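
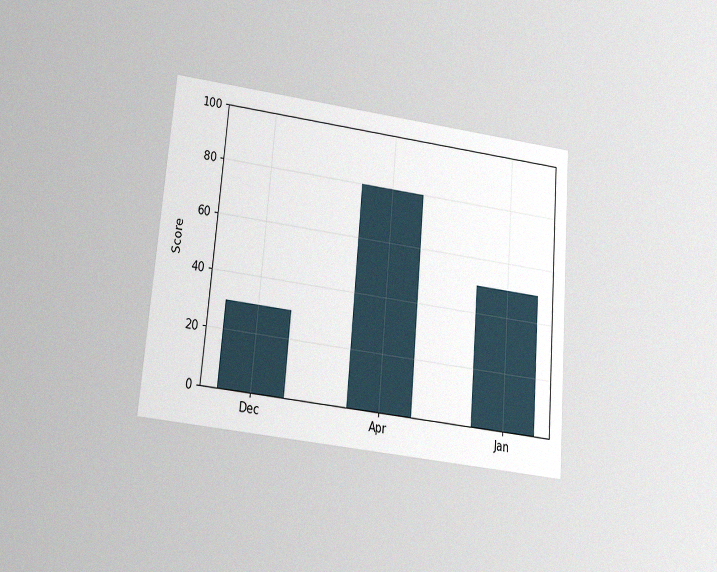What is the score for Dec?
30

The chart is tilted about 5° clockwise and viewed slightly from below, with some photo noise. Reading along the chart's y-axis, the Dec bar reaches 30.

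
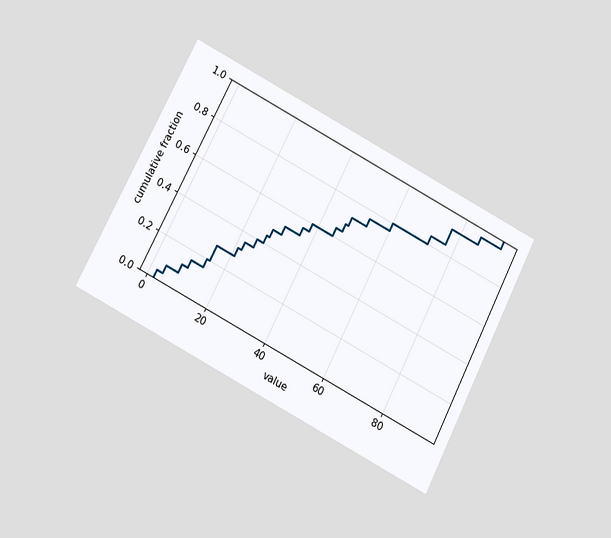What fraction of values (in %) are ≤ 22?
The chart is tilted about 27° clockwise and viewed slightly from below. At x=22 the ECDF step is at 36%.

36%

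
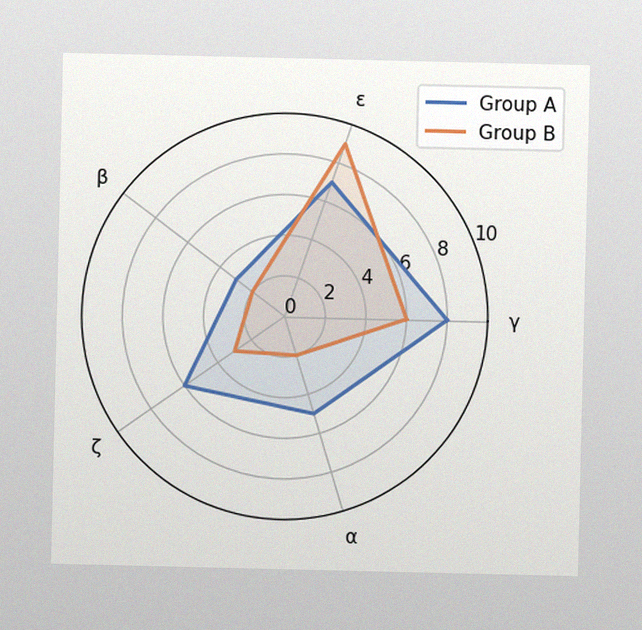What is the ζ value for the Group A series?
6

The image has some photo noise and uneven lighting. On the ζ axis, Group A reaches 6.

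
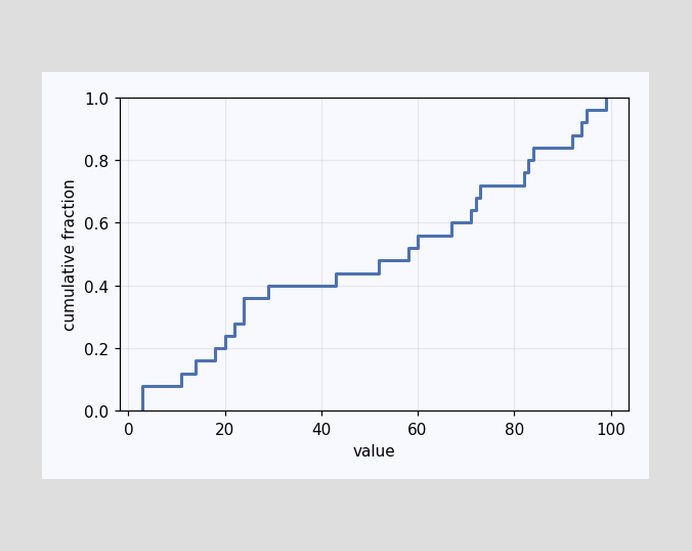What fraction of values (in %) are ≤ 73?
At x=73 the ECDF step is at 72%.

72%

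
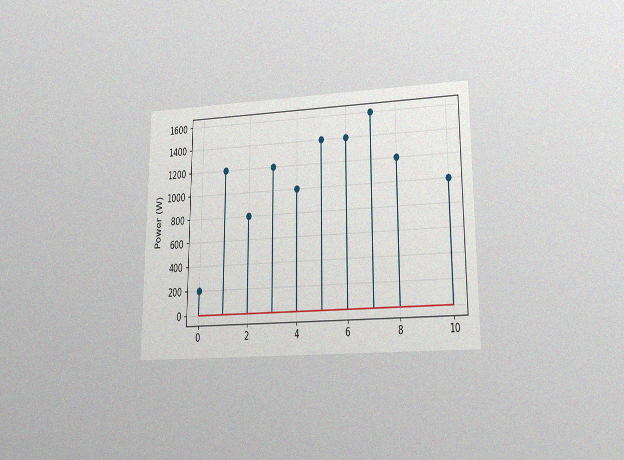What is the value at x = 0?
200W

The chart is viewed at a slight angle, with some photo noise. The stem at x=0 reaches 200W.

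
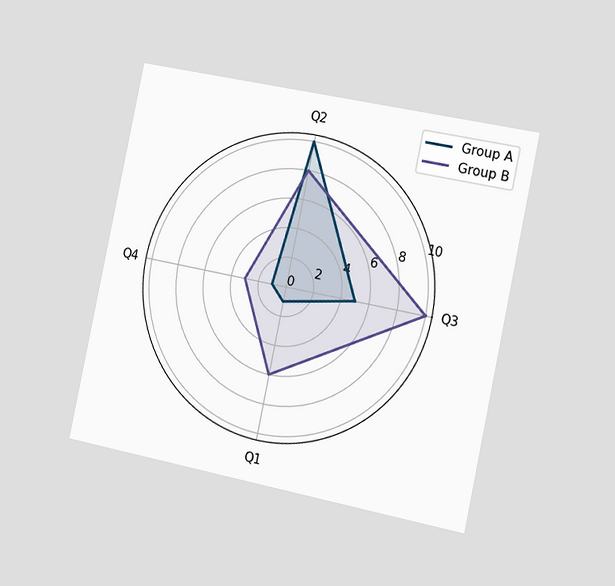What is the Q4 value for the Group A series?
1

The chart is tilted about 12° clockwise and viewed slightly from the right. On the Q4 axis, Group A reaches 1.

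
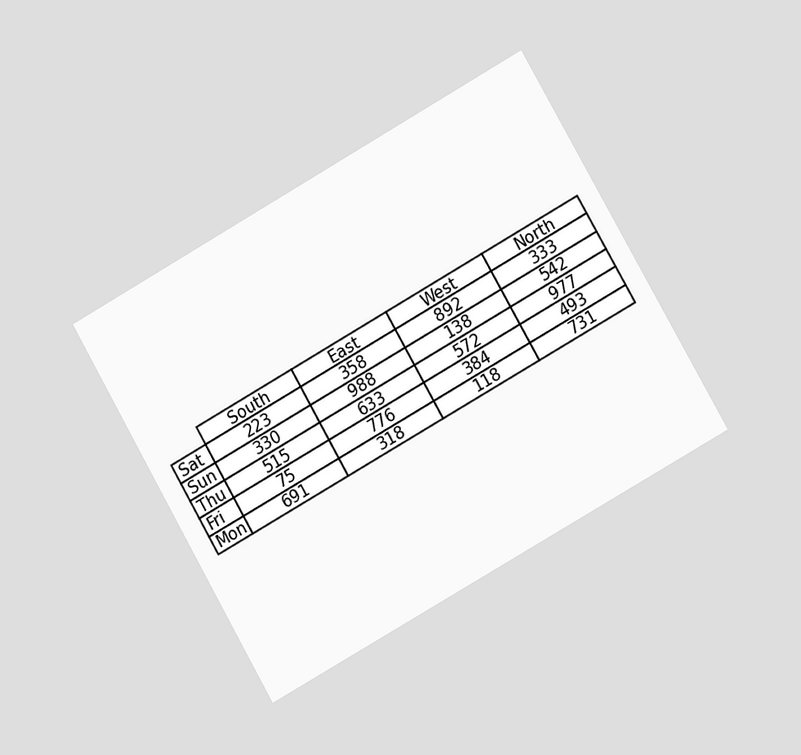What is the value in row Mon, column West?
The chart is tilted about 30° counter-clockwise and viewed at a slight angle. The (Mon, West) cell reads 118.

118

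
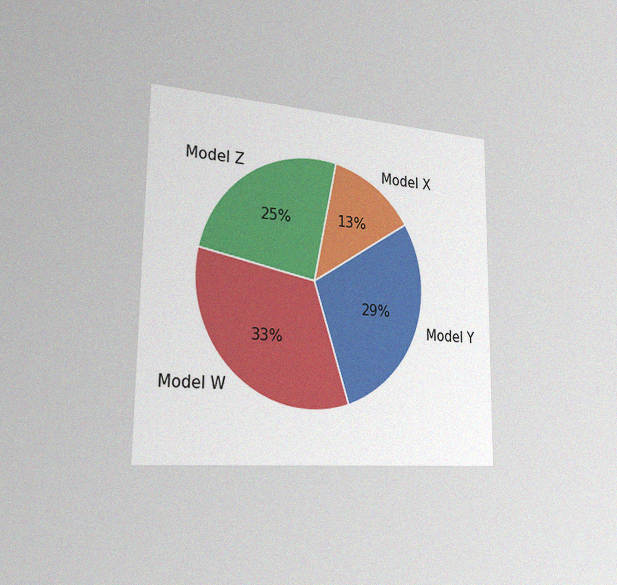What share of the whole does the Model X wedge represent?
The chart is viewed slightly from the left, with some photo noise. The Model X slice takes up 13% of the pie.

13%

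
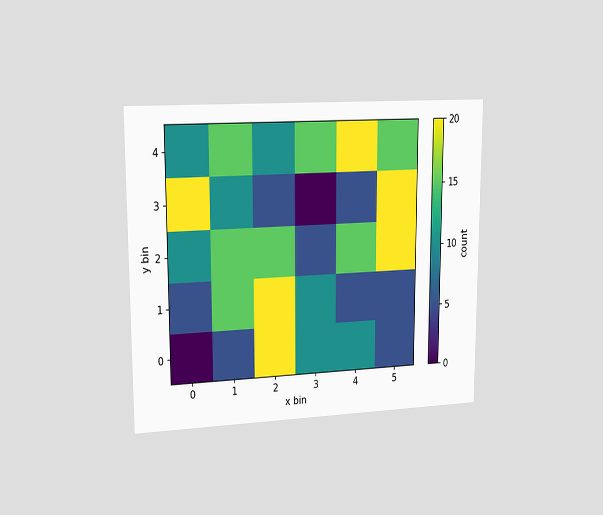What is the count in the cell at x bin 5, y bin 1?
5

The chart is viewed slightly from the left. Matching the cell (5, 1) against the colorbar gives 5.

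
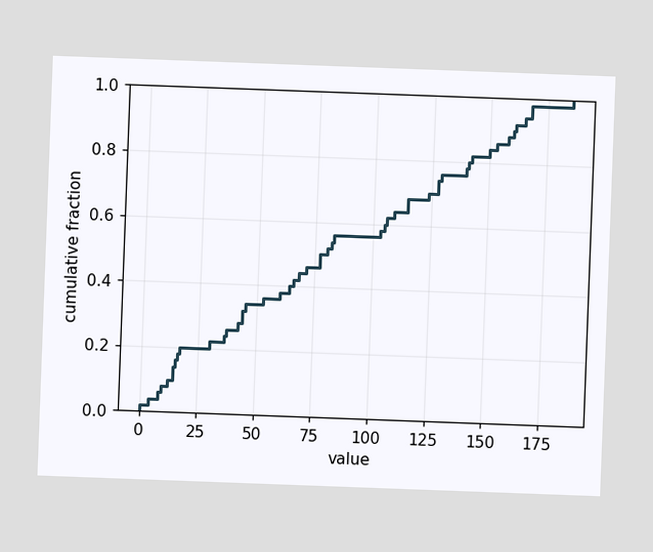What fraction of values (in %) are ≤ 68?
The chart is tilted about 2° clockwise. At x=68 the ECDF step is at 44%.

44%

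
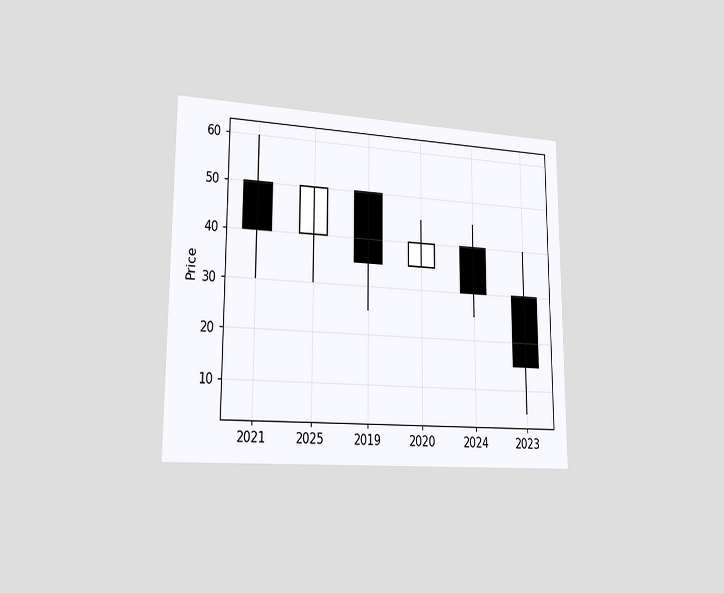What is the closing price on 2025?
The chart is viewed slightly from the left. The 2025 candle closes at 50.

50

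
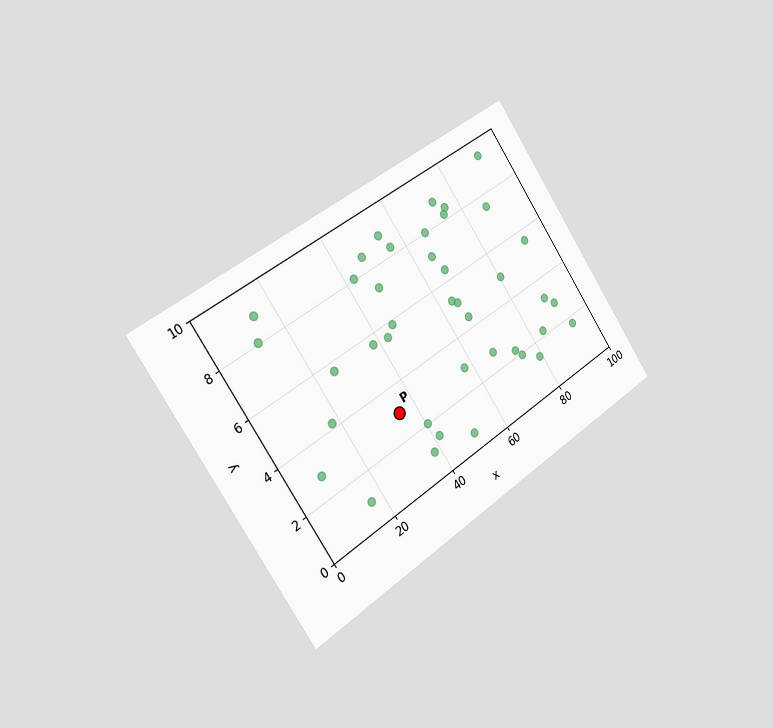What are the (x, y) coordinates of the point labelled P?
(35, 3)

The chart is tilted about 34° counter-clockwise and viewed slightly from the left. Following the gridlines from P to each axis, P sits at (35, 3).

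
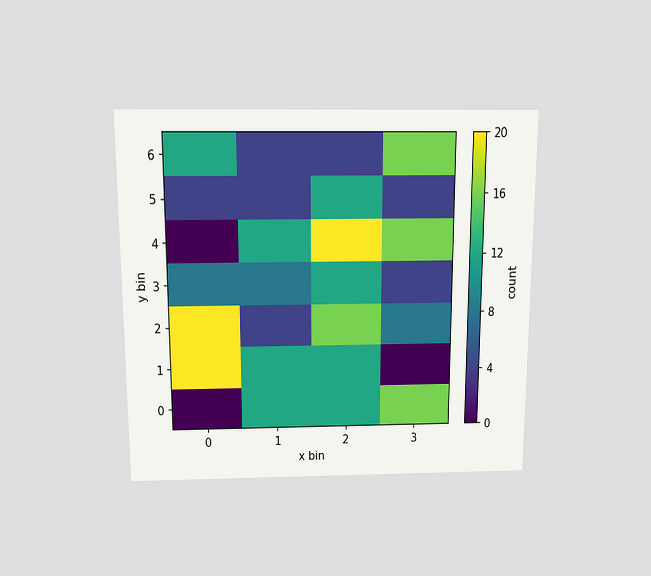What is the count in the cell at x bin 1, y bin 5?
4

The chart is viewed slightly from above. Matching the cell (1, 5) against the colorbar gives 4.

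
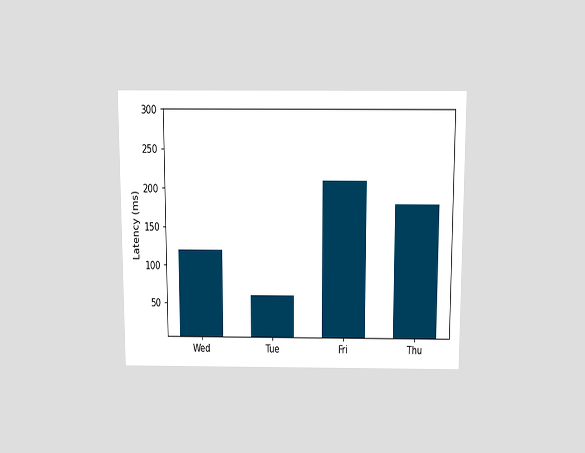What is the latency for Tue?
The chart is viewed slightly from above. Reading along the chart's y-axis, the Tue bar reaches 60ms.

60ms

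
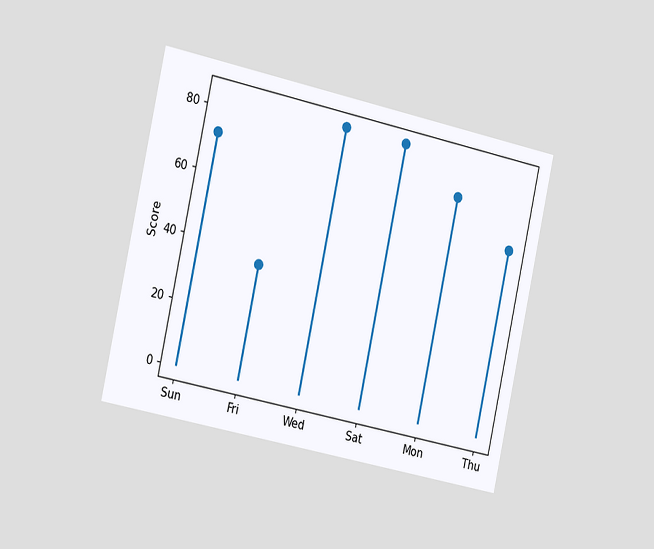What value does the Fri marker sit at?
36

The chart is tilted about 12° clockwise and viewed slightly from the left. The Fri marker sits at 36.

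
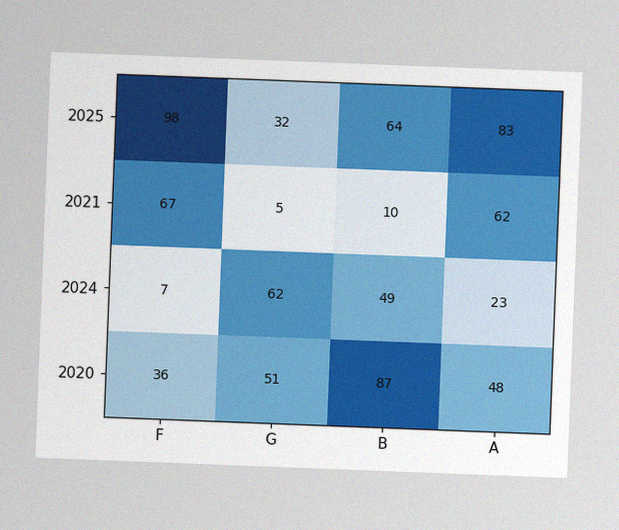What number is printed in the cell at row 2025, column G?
32

The chart is tilted about 2° clockwise, with some photo noise. The (2025, G) cell reads 32.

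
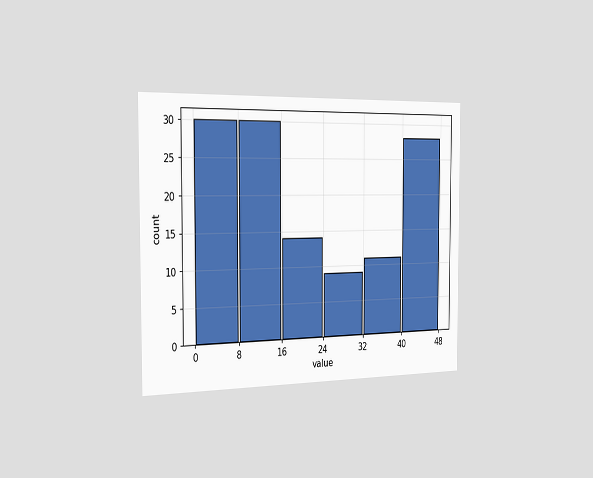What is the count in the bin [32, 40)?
The chart is viewed slightly from the left. The [32, 40) bin has height 11.

11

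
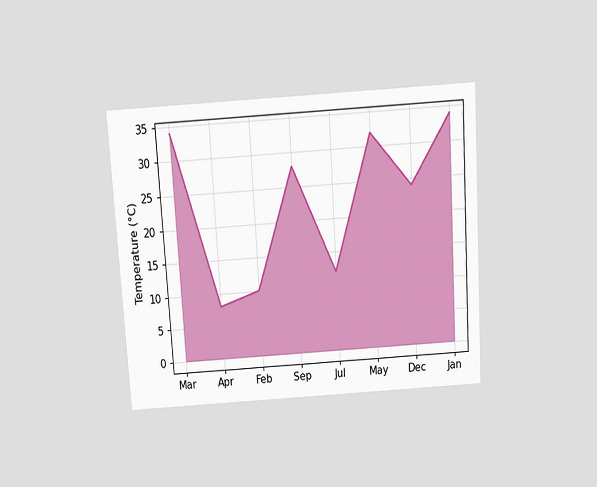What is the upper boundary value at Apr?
8°C

The chart is tilted about 4° counter-clockwise and viewed slightly from above. At Apr the upper boundary is at 8°C.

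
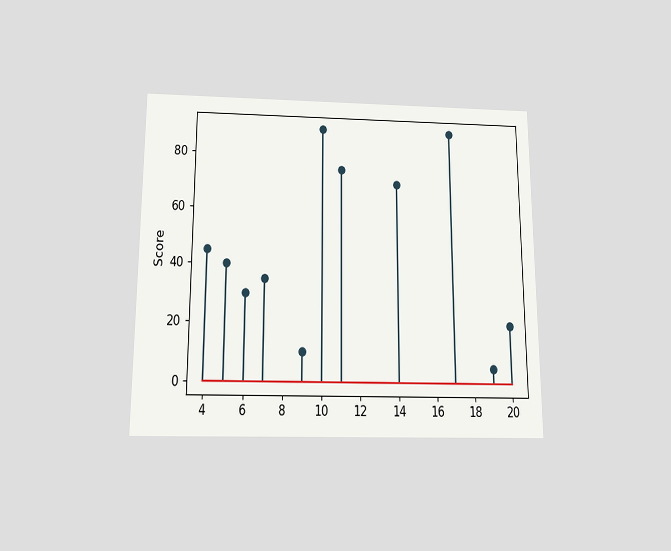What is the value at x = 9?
The chart is viewed slightly from below. The stem at x=9 reaches 10.

10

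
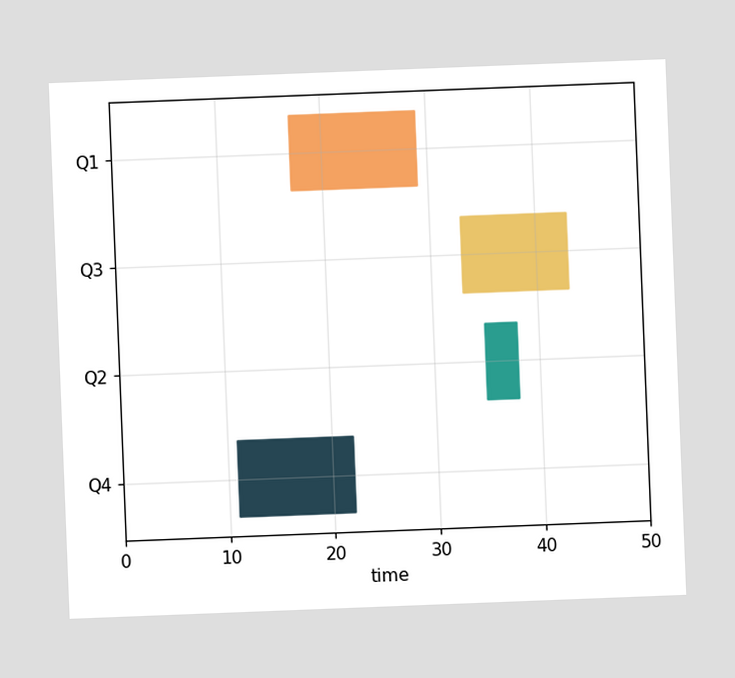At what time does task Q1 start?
17

The chart is tilted about 2° counter-clockwise. The Q1 bar begins at t=17.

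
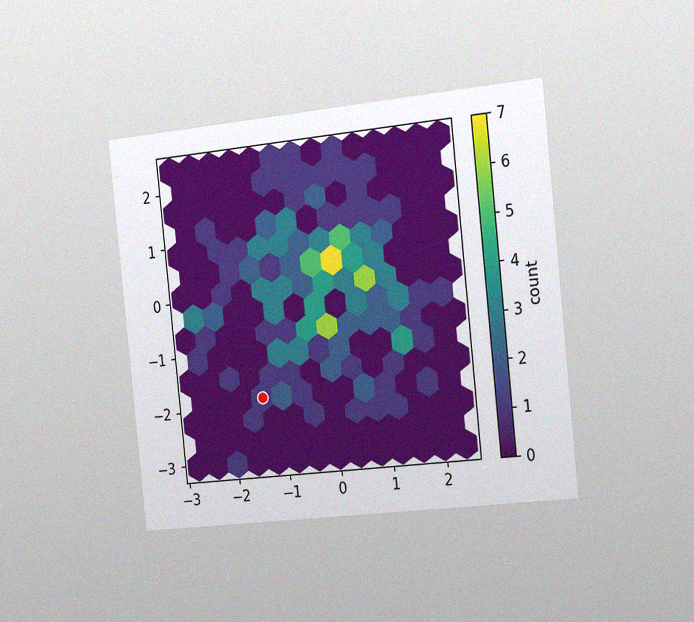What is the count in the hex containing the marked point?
1

The chart is tilted about 6° counter-clockwise and viewed slightly from the right, with some photo noise. The marked hex reads 1 on the colorbar.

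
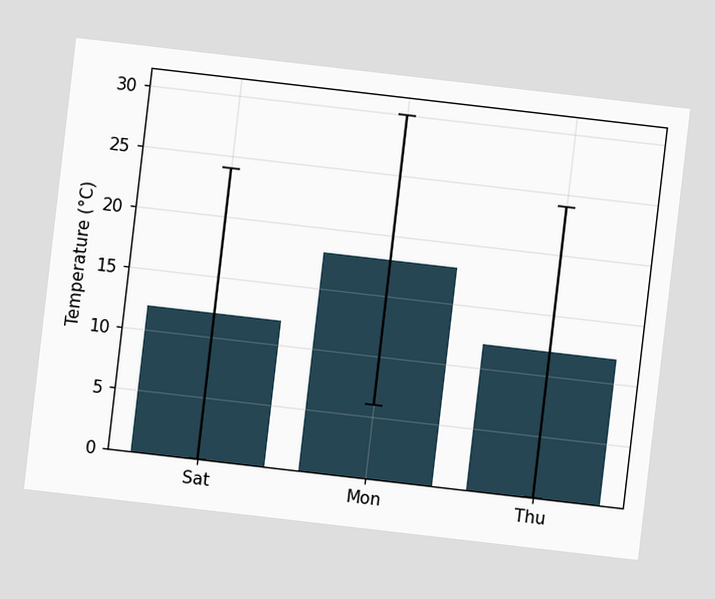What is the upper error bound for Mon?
30°C

The chart is tilted about 7° clockwise. The Mon bar's upper whisker reaches 30°C.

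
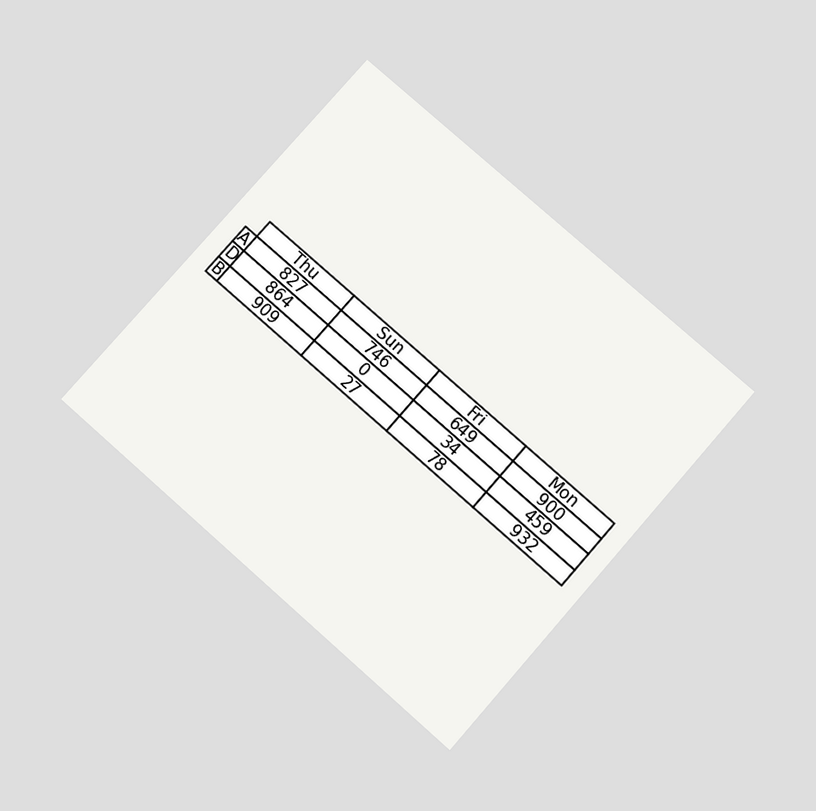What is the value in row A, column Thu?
827

The chart is tilted about 41° clockwise and viewed slightly from below. The (A, Thu) cell reads 827.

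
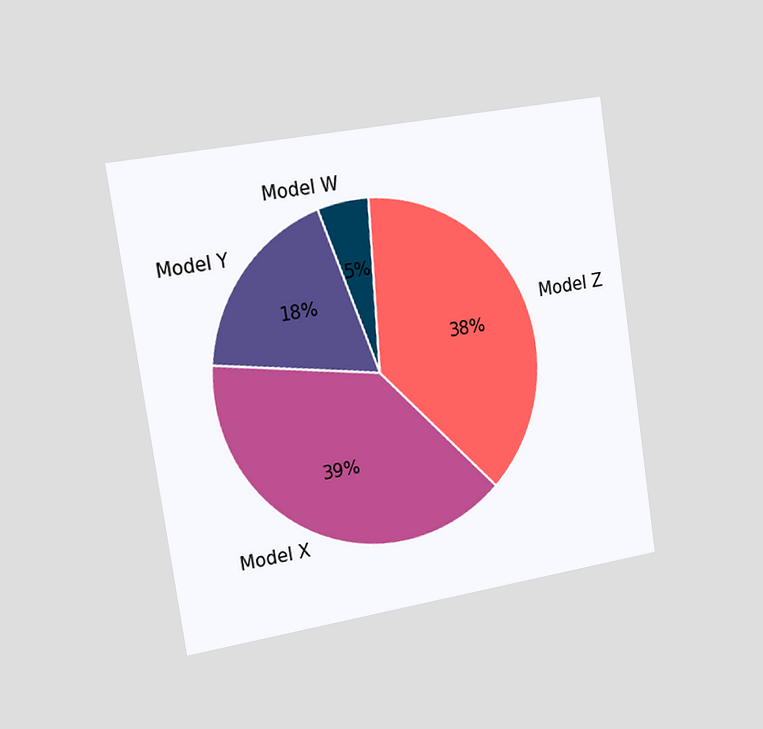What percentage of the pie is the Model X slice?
The chart is tilted about 9° counter-clockwise and viewed slightly from the left. The Model X slice takes up 39% of the pie.

39%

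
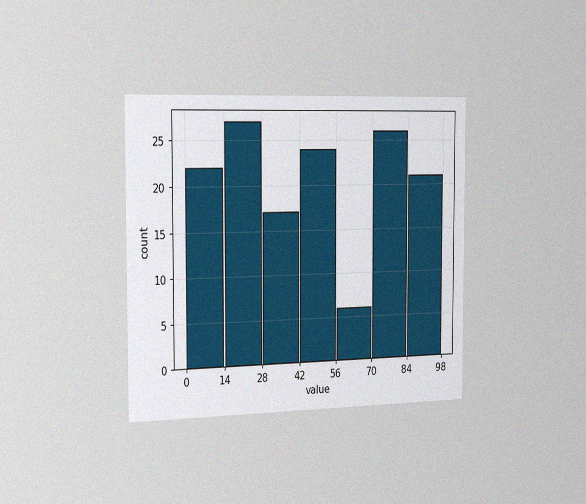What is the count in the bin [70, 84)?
The chart is viewed slightly from the left, with some photo noise. The [70, 84) bin has height 26.

26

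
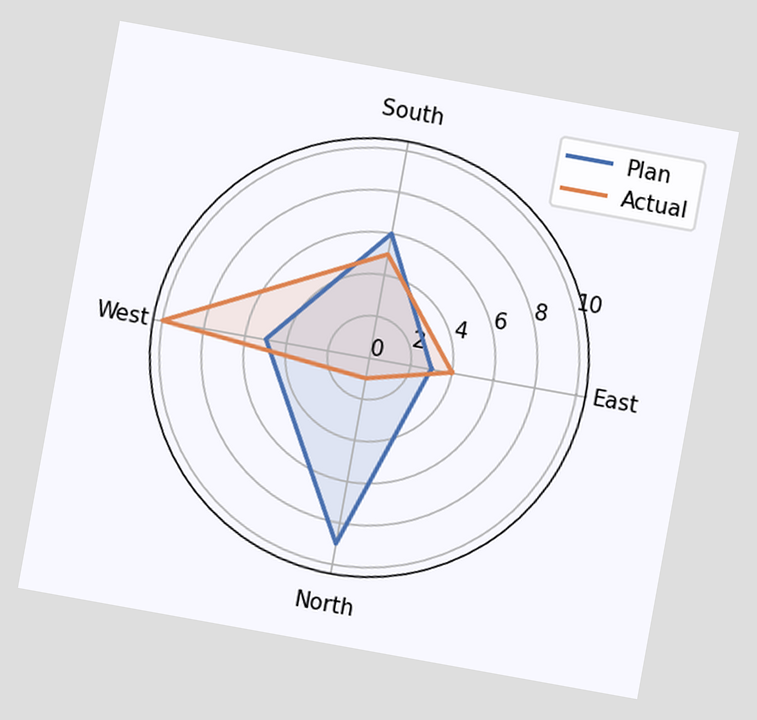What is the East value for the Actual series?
4

The chart is tilted about 10° clockwise. On the East axis, Actual reaches 4.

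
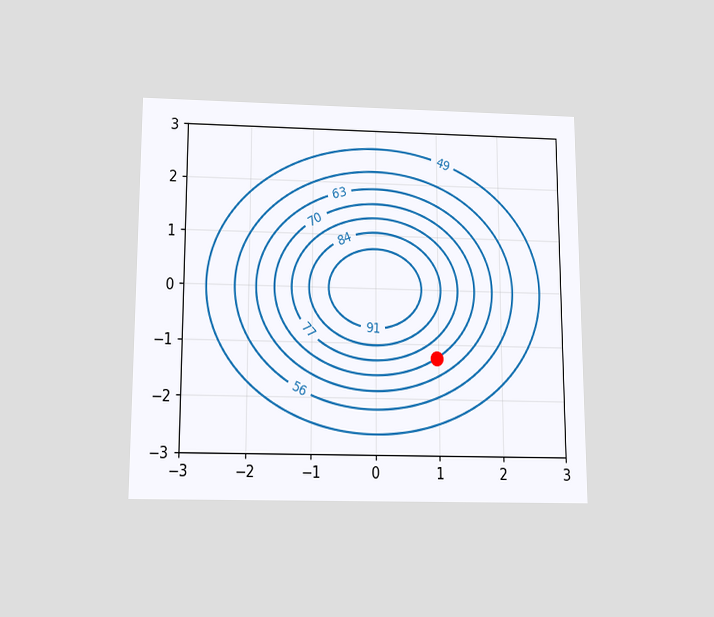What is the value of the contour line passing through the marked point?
70

The chart is viewed slightly from below. The marked point sits on the contour labelled 70.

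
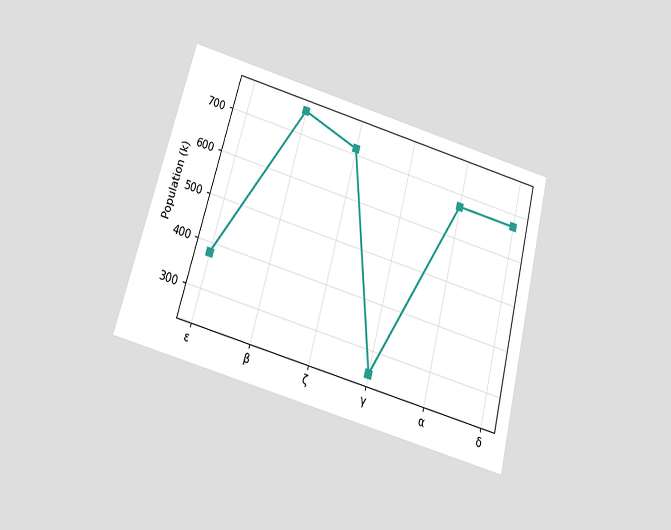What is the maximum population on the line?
The chart is tilted about 15° clockwise and viewed slightly from below. The highest point is at β, and reading across to the y-axis gives 756k.

756k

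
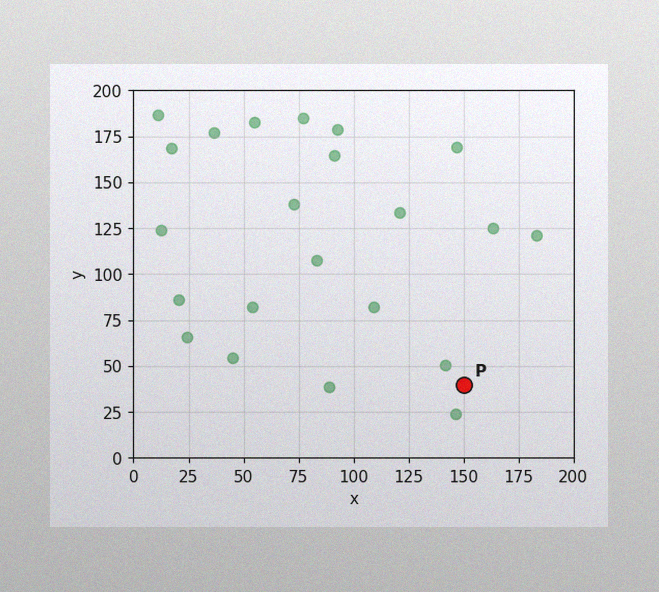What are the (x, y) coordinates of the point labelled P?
(150, 40)

The image has some photo noise and uneven lighting. Following the gridlines from P to each axis, P sits at (150, 40).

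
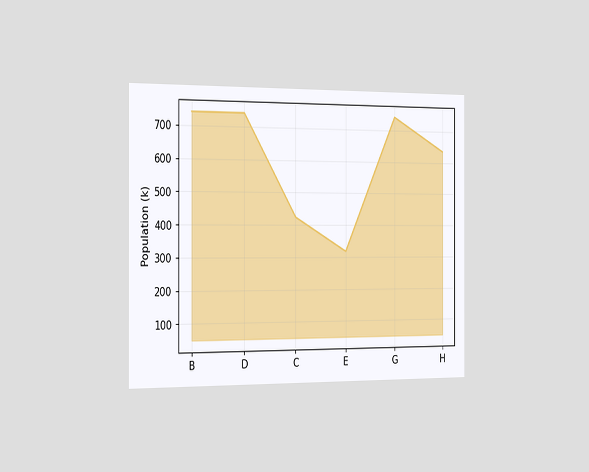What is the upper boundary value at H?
636k

The chart is viewed slightly from the left. At H the upper boundary is at 636k.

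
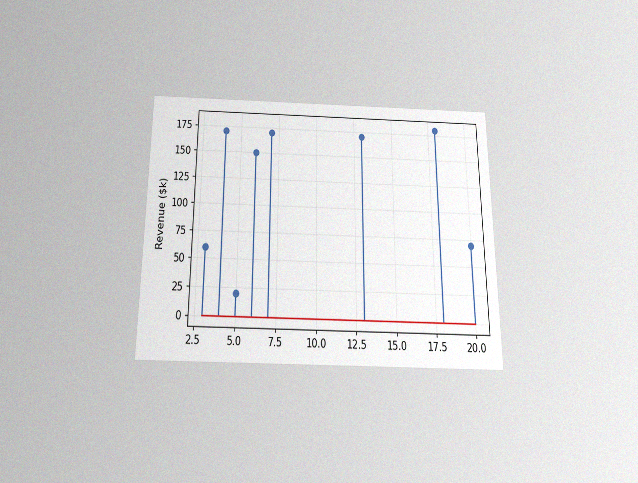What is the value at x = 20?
The chart is viewed slightly from below, with some photo noise. The stem at x=20 reaches $70k.

$70k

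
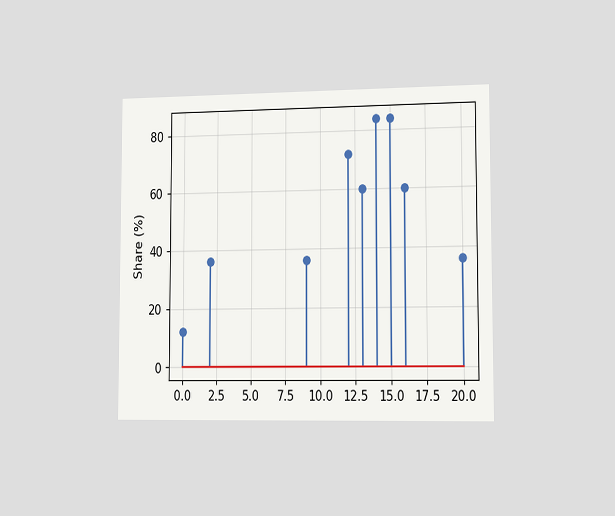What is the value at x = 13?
The chart is viewed slightly from the right. The stem at x=13 reaches 60%.

60%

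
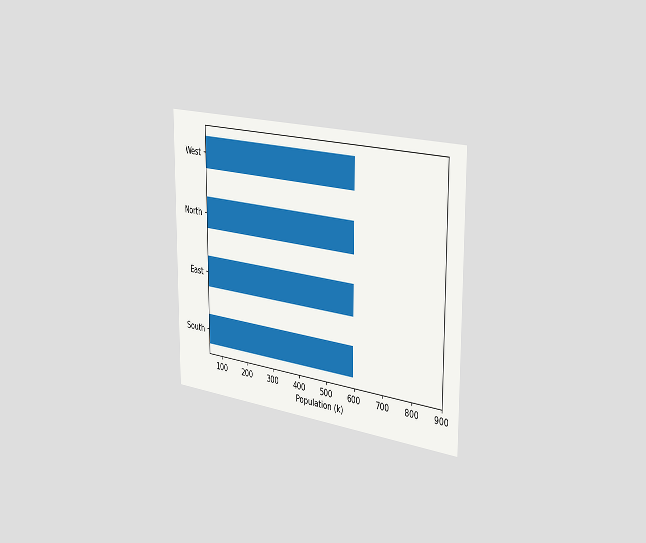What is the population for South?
The chart is viewed slightly from the right. Reading along the chart's x-axis, the South bar reaches 595k.

595k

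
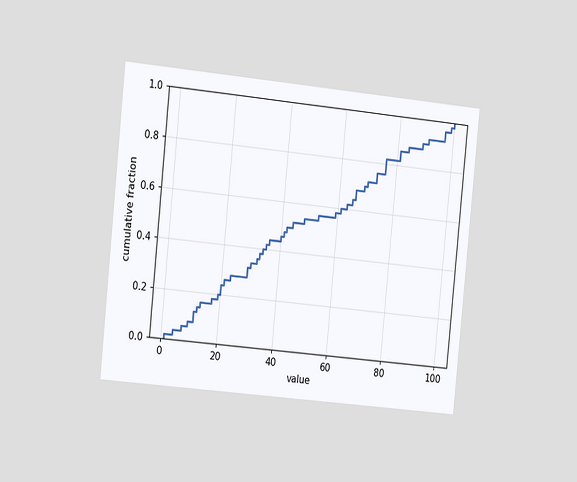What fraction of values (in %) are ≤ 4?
The chart is tilted about 6° clockwise and viewed slightly from the left. At x=4 the ECDF step is at 4%.

4%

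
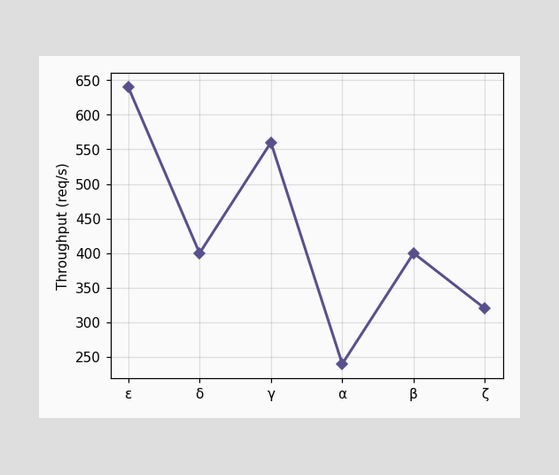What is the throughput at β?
At β, the line is at 400req/s.

400req/s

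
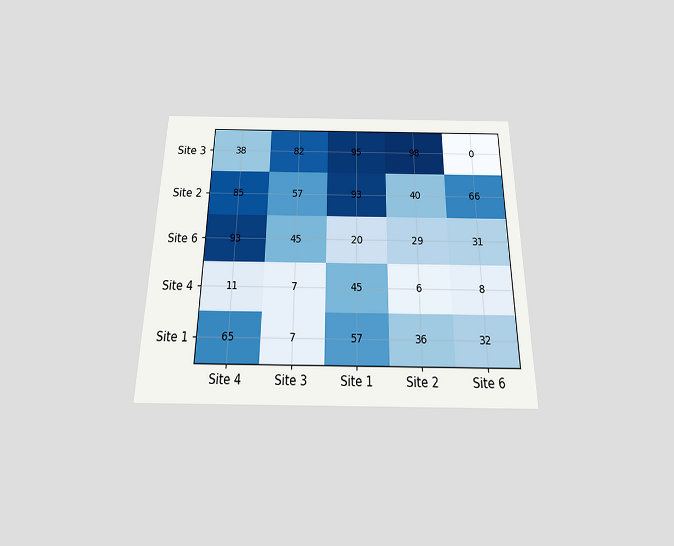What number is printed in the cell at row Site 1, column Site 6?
32

The chart is viewed slightly from below. The (Site 1, Site 6) cell reads 32.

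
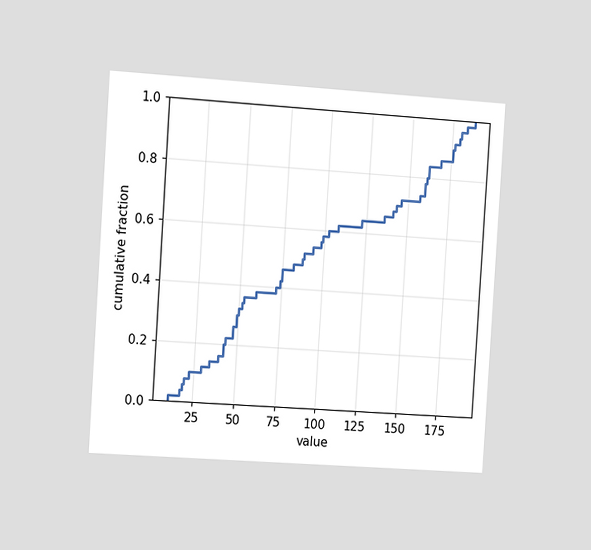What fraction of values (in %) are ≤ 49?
The chart is tilted about 4° clockwise and viewed at a slight angle. At x=49 the ECDF step is at 30%.

30%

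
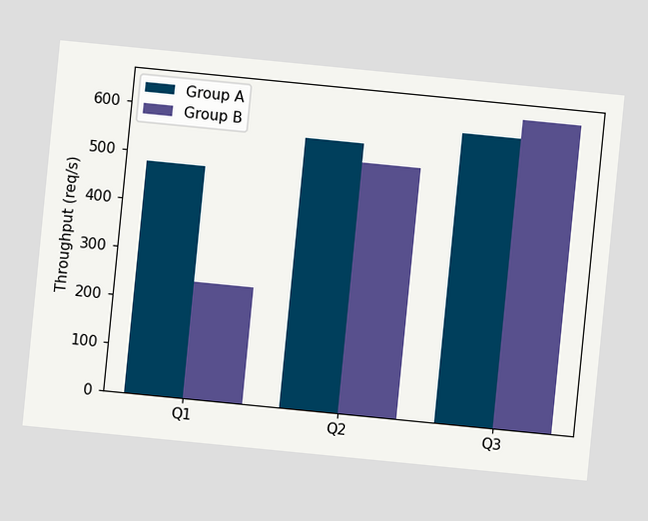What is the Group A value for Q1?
480req/s

The chart is tilted about 6° clockwise. The Group A bar at Q1 reaches 480req/s on the y-axis.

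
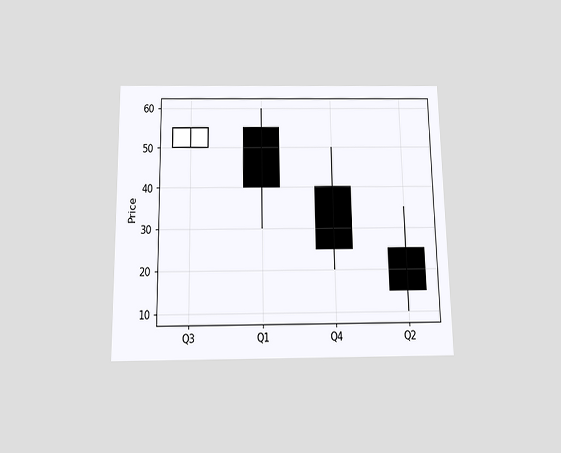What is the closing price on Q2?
The chart is viewed slightly from below. The Q2 candle closes at 15.

15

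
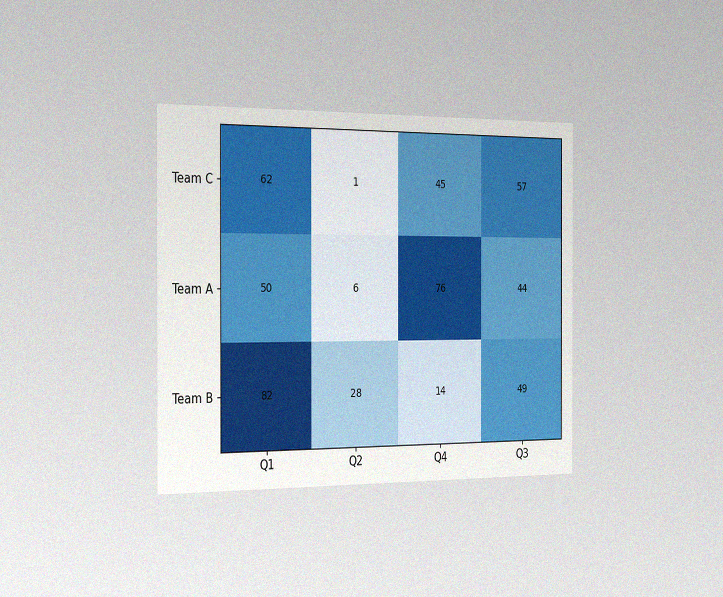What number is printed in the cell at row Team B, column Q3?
49

The chart is viewed slightly from the left, with some photo noise. The (Team B, Q3) cell reads 49.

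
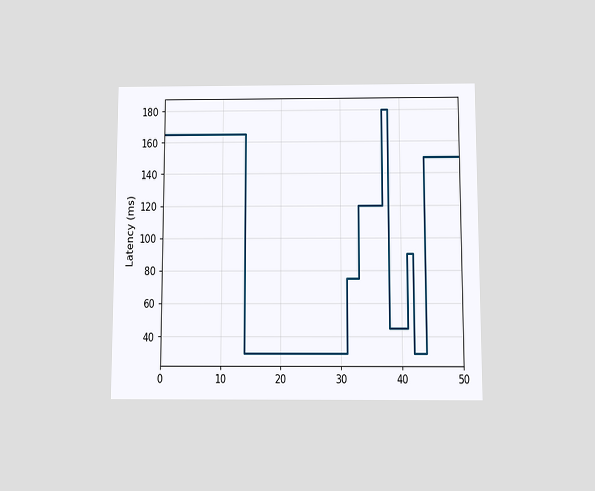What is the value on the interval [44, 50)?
150ms

The chart is viewed slightly from below. On [44, 50) the step sits at 150ms.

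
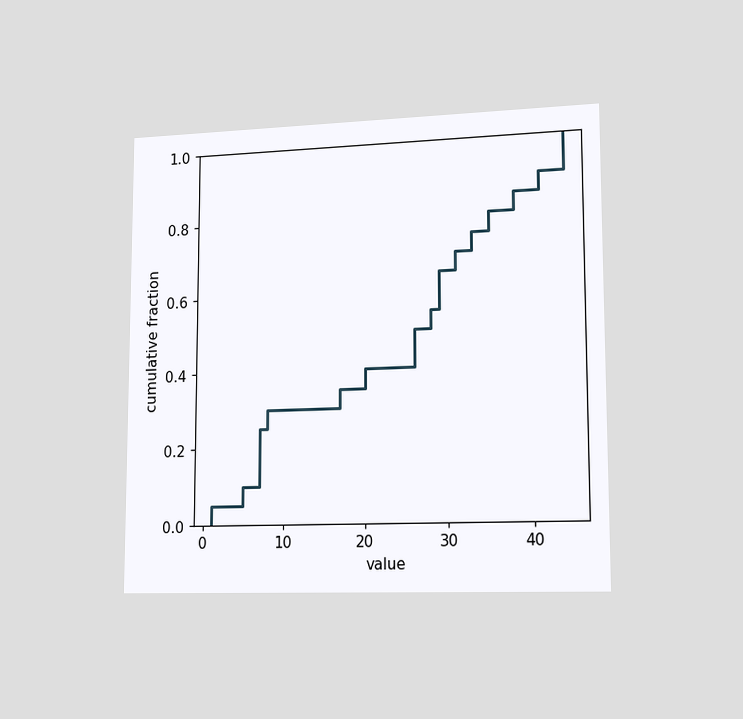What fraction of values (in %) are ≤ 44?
100%

The chart is viewed slightly from the right. At x=44 the ECDF step is at 100%.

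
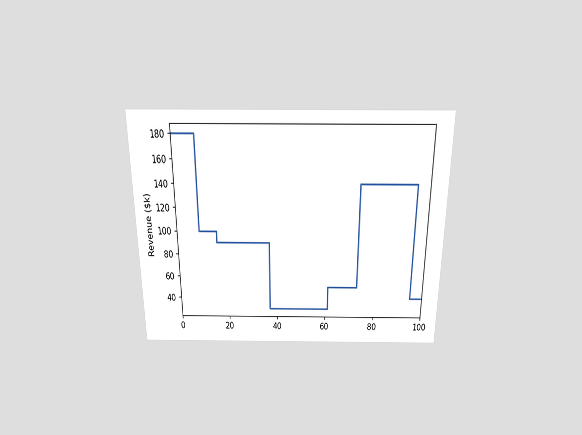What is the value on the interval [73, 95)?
The chart is viewed slightly from above. On [73, 95) the step sits at $140k.

$140k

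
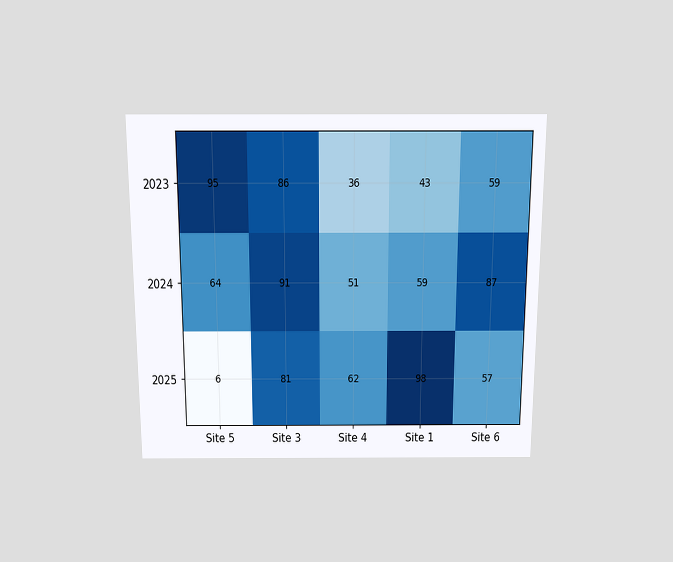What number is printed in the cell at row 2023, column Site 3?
86

The chart is viewed slightly from above. The (2023, Site 3) cell reads 86.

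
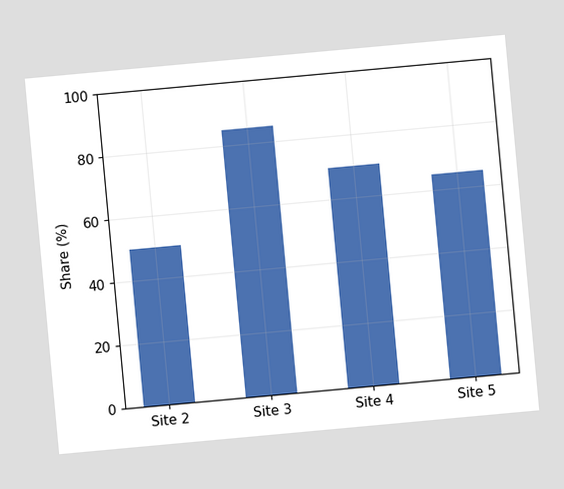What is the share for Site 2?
The chart is tilted about 5° counter-clockwise. Reading along the chart's y-axis, the Site 2 bar reaches 50%.

50%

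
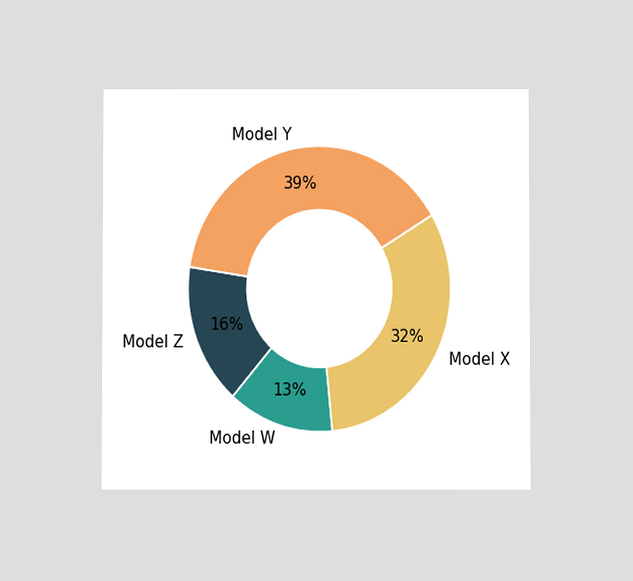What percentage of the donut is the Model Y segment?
39%

The chart is viewed at a slight angle. The Model Y segment takes up 39% of the ring.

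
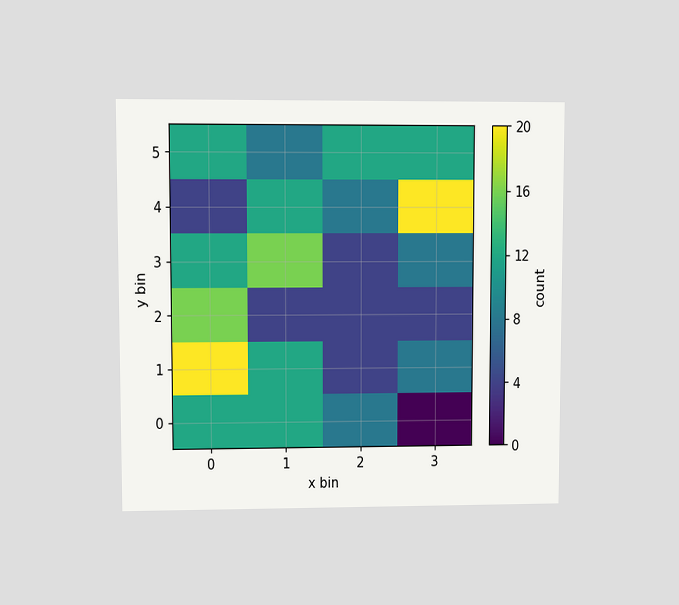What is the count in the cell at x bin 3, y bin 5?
The chart is viewed at a slight angle. Matching the cell (3, 5) against the colorbar gives 12.

12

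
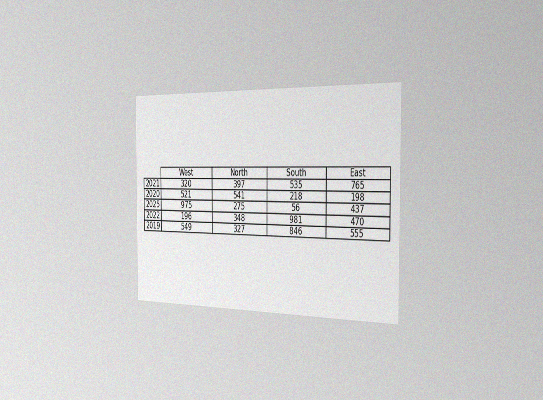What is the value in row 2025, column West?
The chart is viewed slightly from the right, with some photo noise. The (2025, West) cell reads 975.

975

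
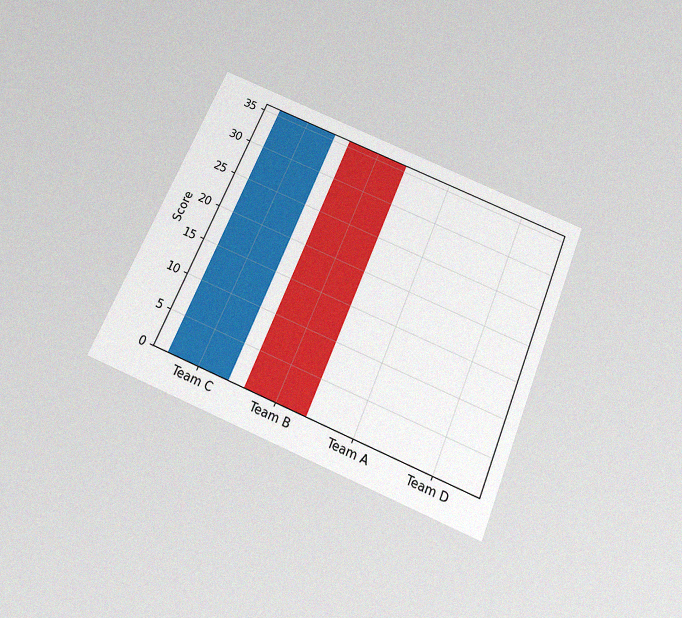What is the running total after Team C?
36

The chart is tilted about 23° clockwise and viewed slightly from below, with some photo noise. After Team C the running total reaches 36.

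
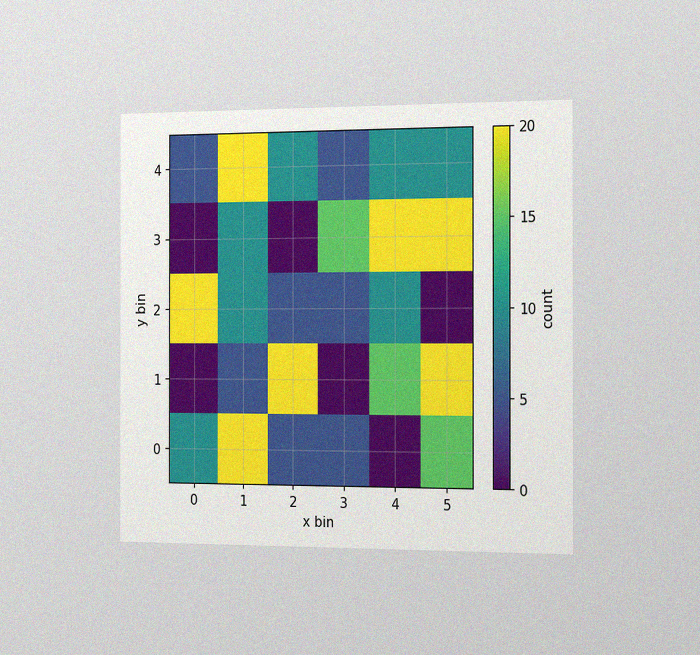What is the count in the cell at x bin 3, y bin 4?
5

The chart is viewed slightly from the right, with some photo noise. Matching the cell (3, 4) against the colorbar gives 5.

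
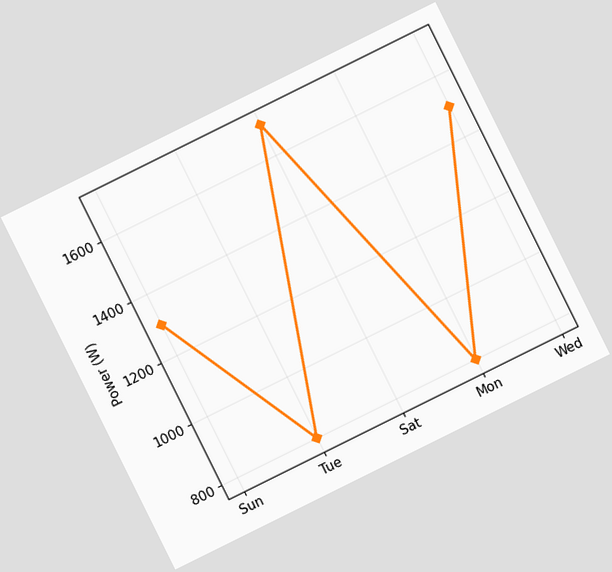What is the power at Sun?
The chart is tilted about 26° counter-clockwise. At Sun, the line is at 1300W.

1300W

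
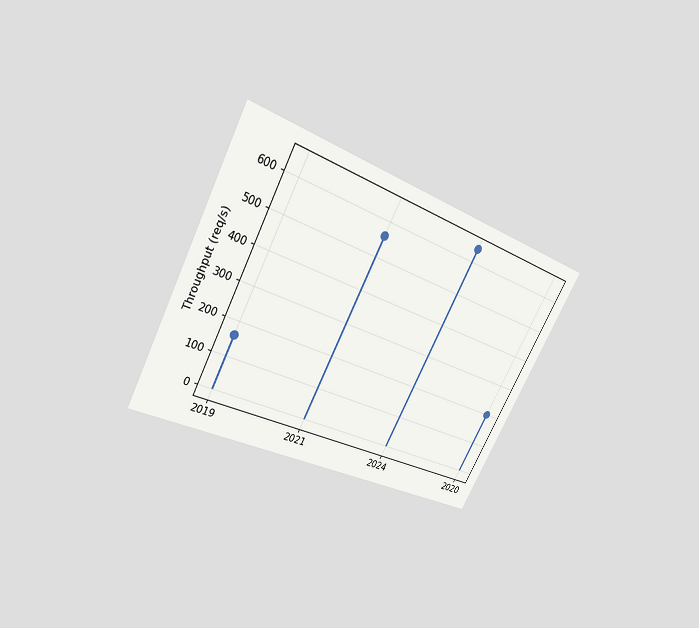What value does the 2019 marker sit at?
160req/s

The chart is tilted about 28° clockwise and viewed slightly from above. The 2019 marker sits at 160req/s.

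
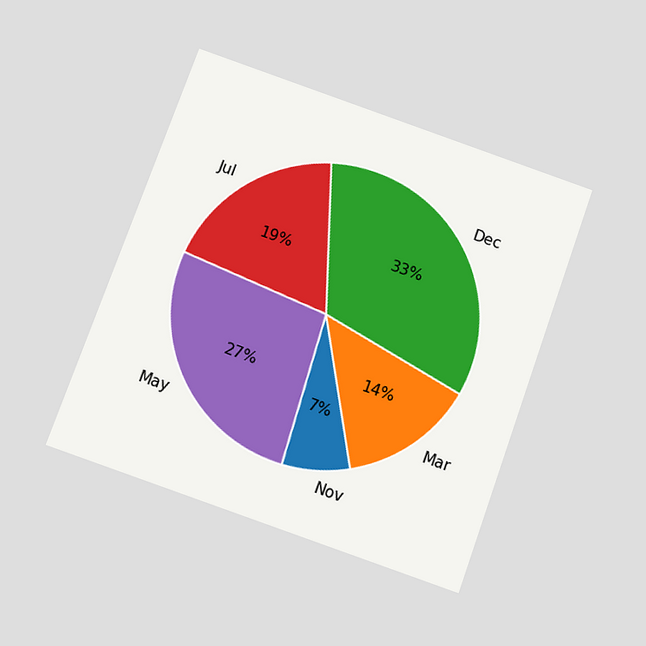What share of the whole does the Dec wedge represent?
The chart is tilted about 20° clockwise and viewed slightly from below. The Dec slice takes up 33% of the pie.

33%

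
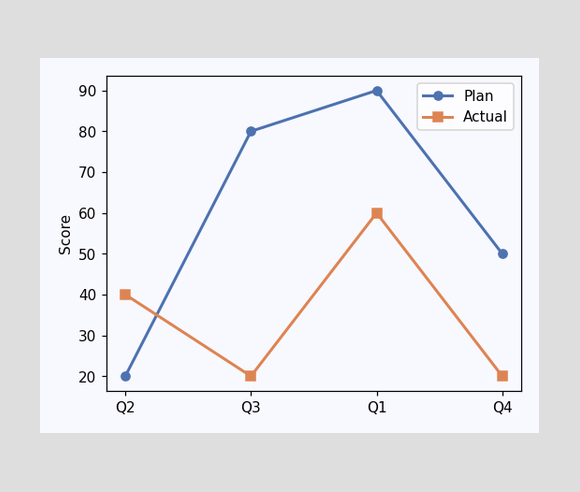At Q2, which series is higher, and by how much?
Actual, by 20

At Q2, Actual sits above the other line by 20.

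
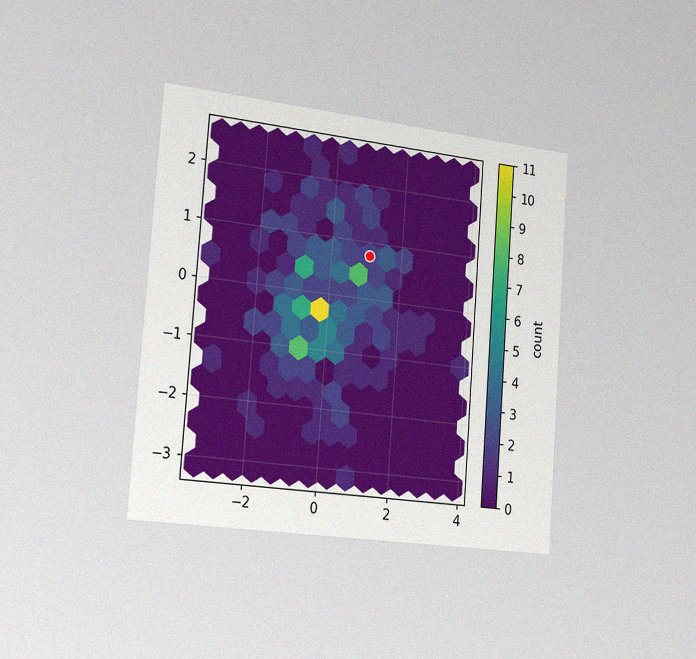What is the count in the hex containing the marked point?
The chart is tilted about 4° clockwise and viewed slightly from the left, with some photo noise. The marked hex reads 2 on the colorbar.

2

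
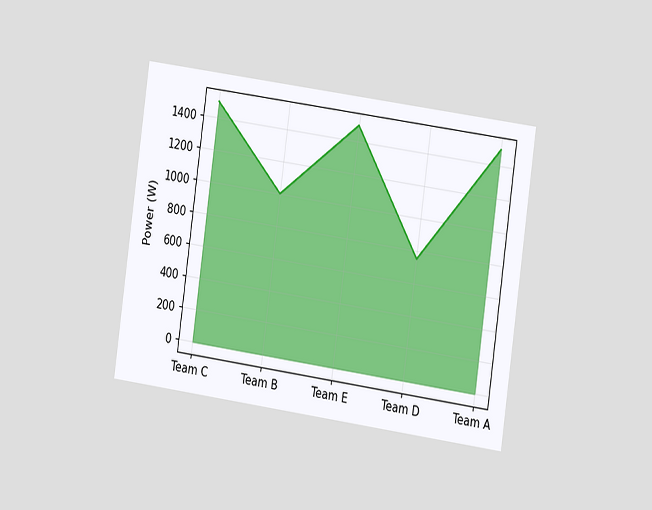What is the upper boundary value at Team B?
The chart is tilted about 8° clockwise and viewed at a slight angle. At Team B the upper boundary is at 1000W.

1000W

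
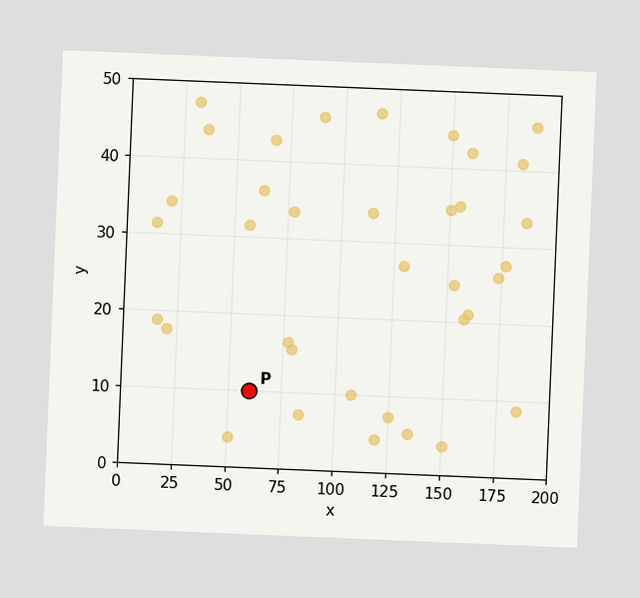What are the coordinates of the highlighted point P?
The chart is tilted about 2° clockwise. Following the gridlines from P to each axis, P sits at (60, 10).

(60, 10)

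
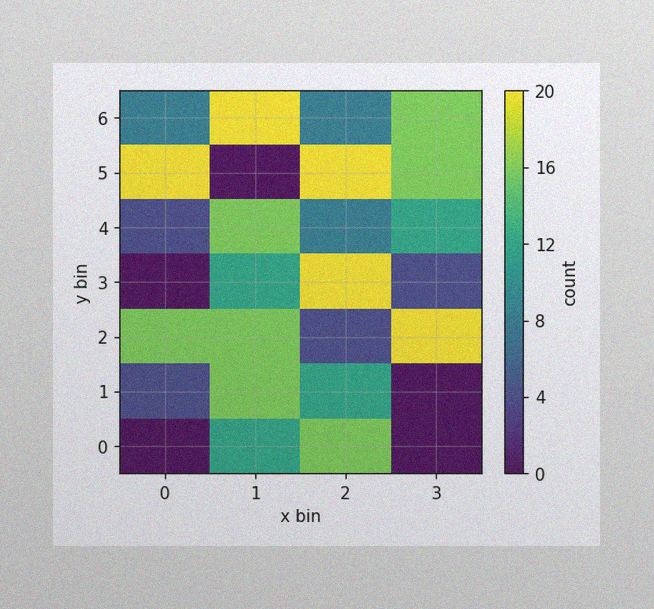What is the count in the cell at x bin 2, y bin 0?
16

The image has some photo noise and uneven lighting. Matching the cell (2, 0) against the colorbar gives 16.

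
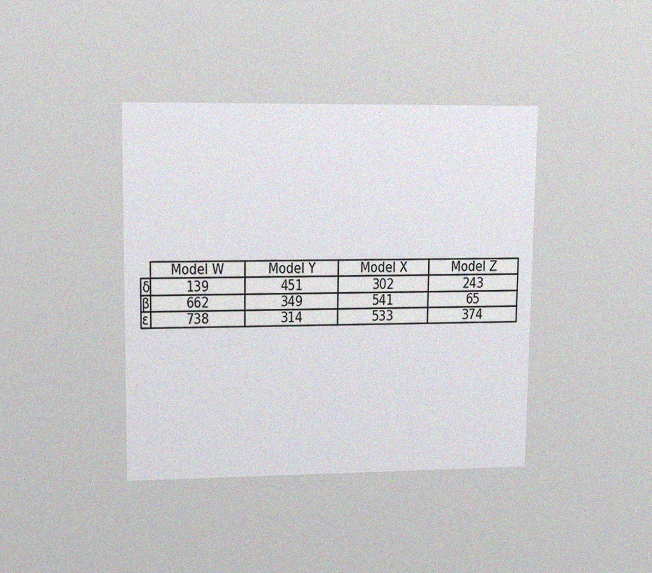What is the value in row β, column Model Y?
349

The chart is viewed at a slight angle, with some photo noise. The (β, Model Y) cell reads 349.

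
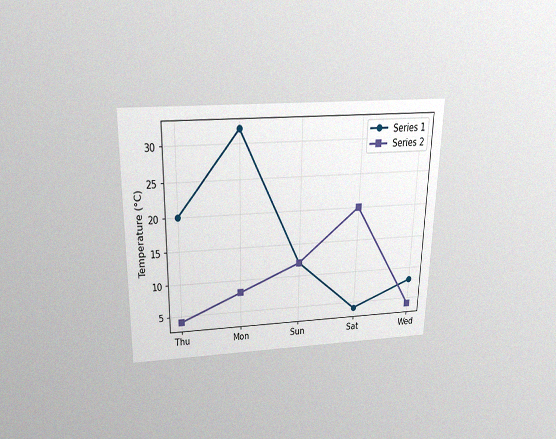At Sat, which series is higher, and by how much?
The chart is viewed slightly from above, with some photo noise. At Sat, Series 2 sits above the other line by 16°C.

Series 2, by 16°C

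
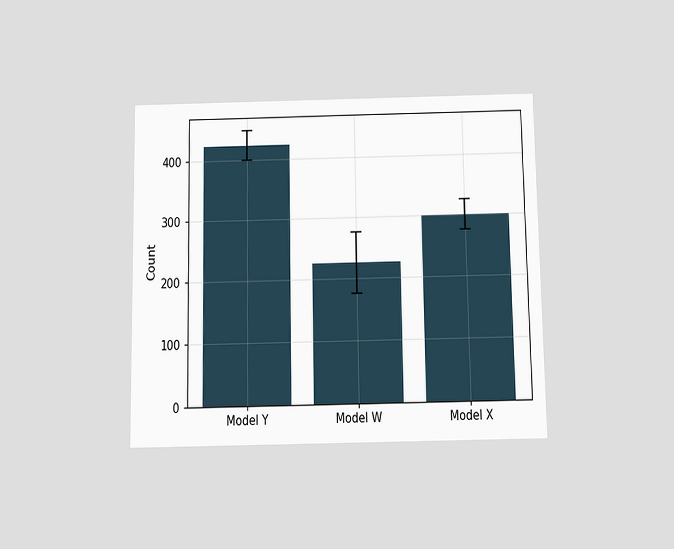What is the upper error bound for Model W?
The chart is viewed slightly from below. The Model W bar's upper whisker reaches 275.

275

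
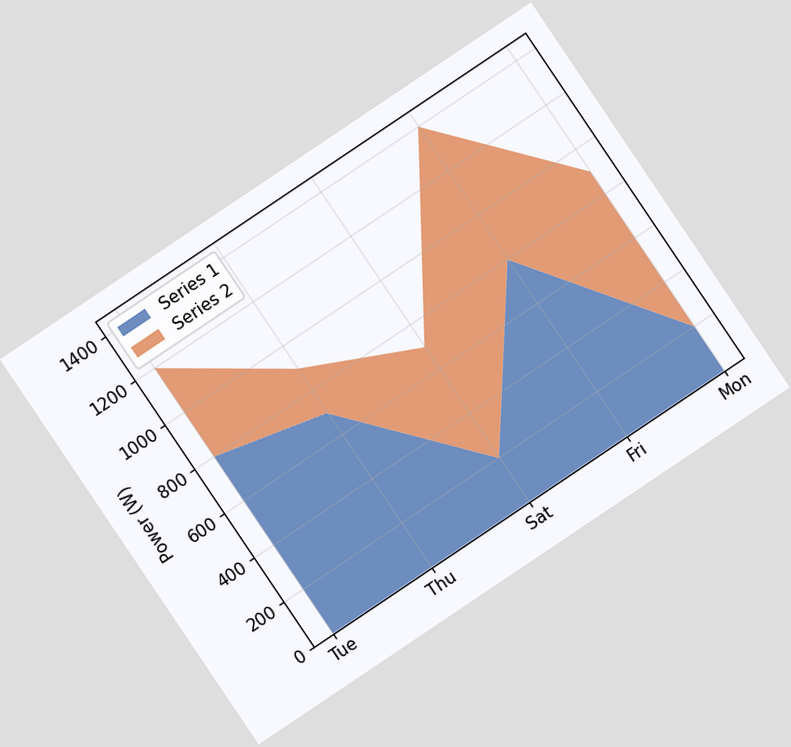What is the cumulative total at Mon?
The chart is tilted about 34° counter-clockwise. The stacked total at Mon reaches 900W.

900W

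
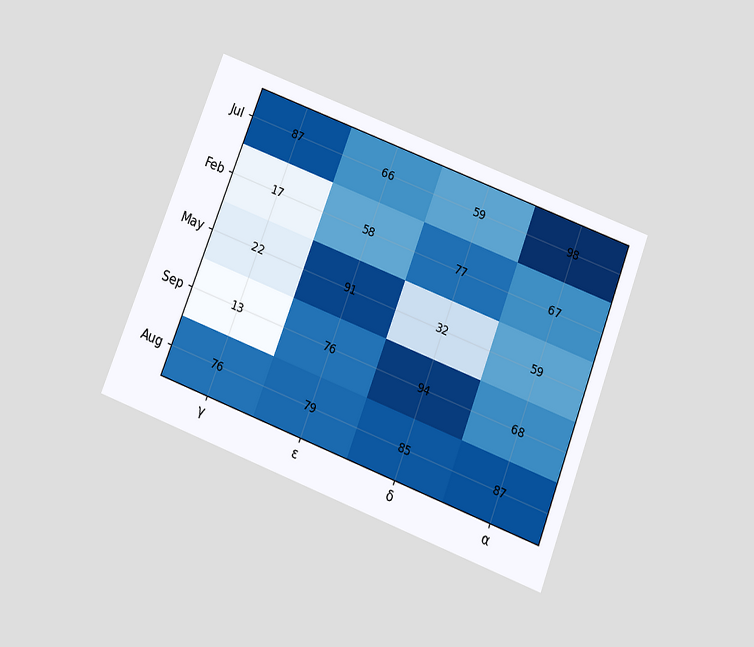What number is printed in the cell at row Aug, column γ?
The chart is tilted about 21° clockwise and viewed slightly from below. The (Aug, γ) cell reads 76.

76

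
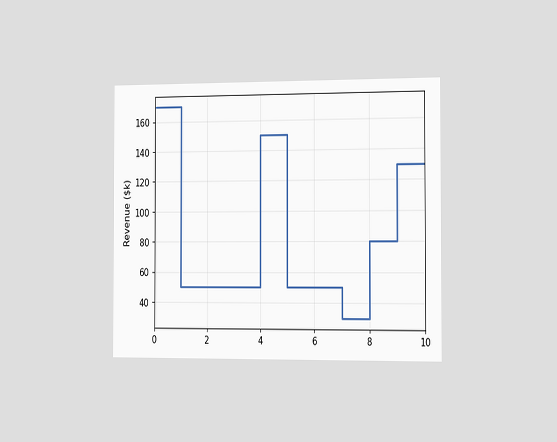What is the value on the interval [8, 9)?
$80k

The chart is viewed slightly from the right. On [8, 9) the step sits at $80k.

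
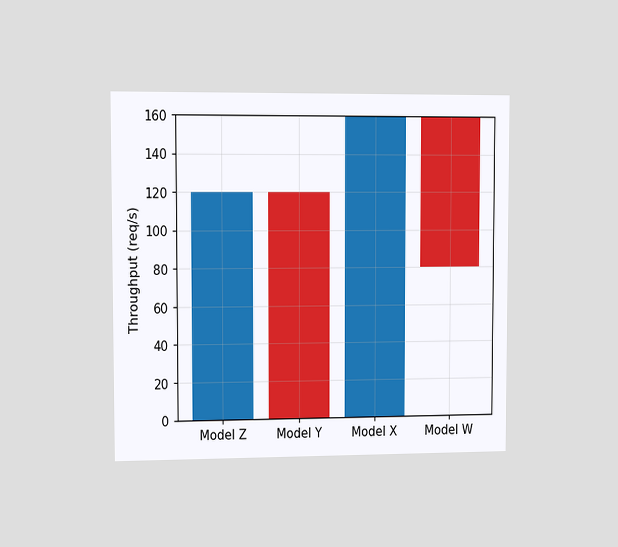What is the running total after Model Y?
0req/s

The chart is viewed slightly from the left. After Model Y the running total reaches 0req/s.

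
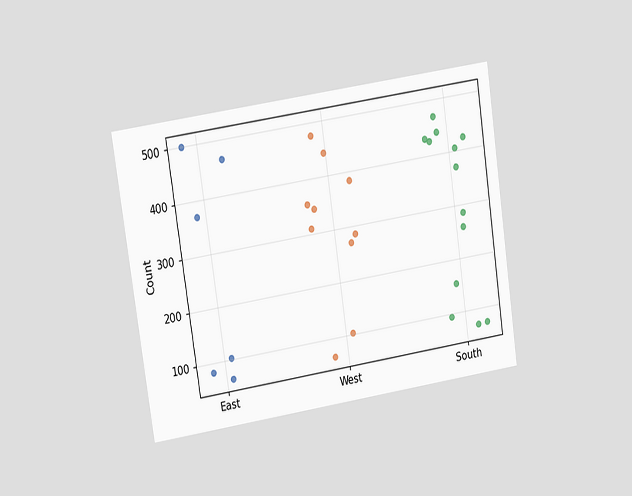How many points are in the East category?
The chart is tilted about 9° counter-clockwise and viewed at a slight angle. Counting the markers in the East column gives 6.

6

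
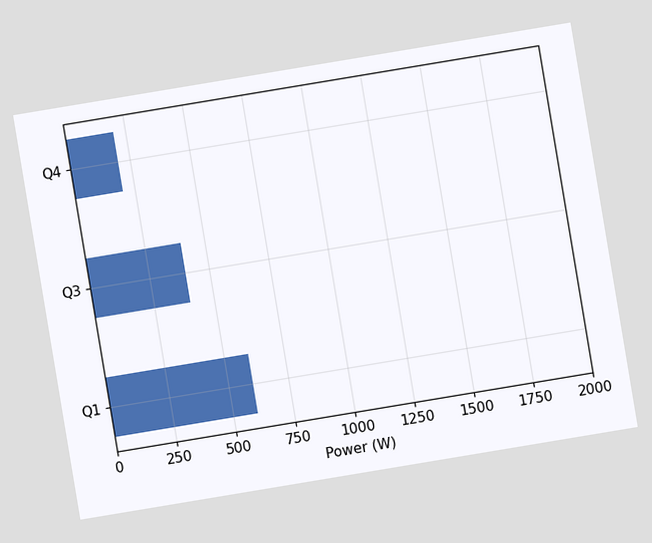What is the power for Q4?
200W

The chart is tilted about 9° counter-clockwise. Reading along the chart's x-axis, the Q4 bar reaches 200W.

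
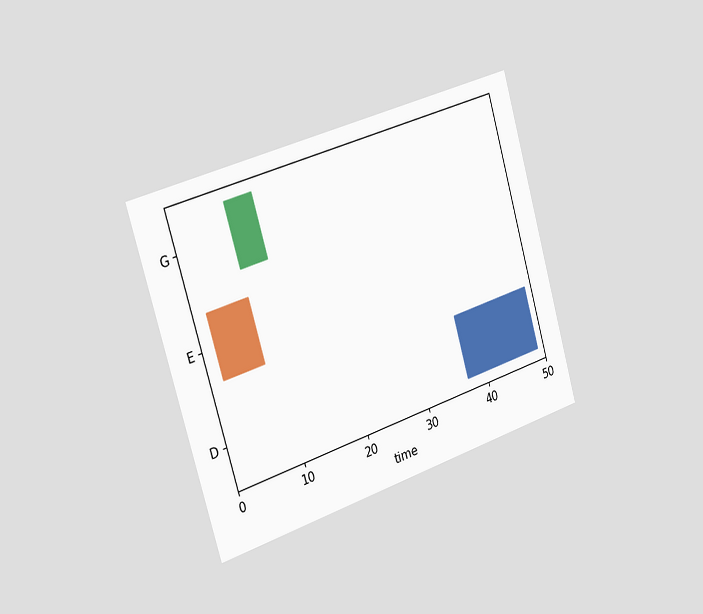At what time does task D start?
37

The chart is tilted about 16° counter-clockwise and viewed slightly from the left. The D bar begins at t=37.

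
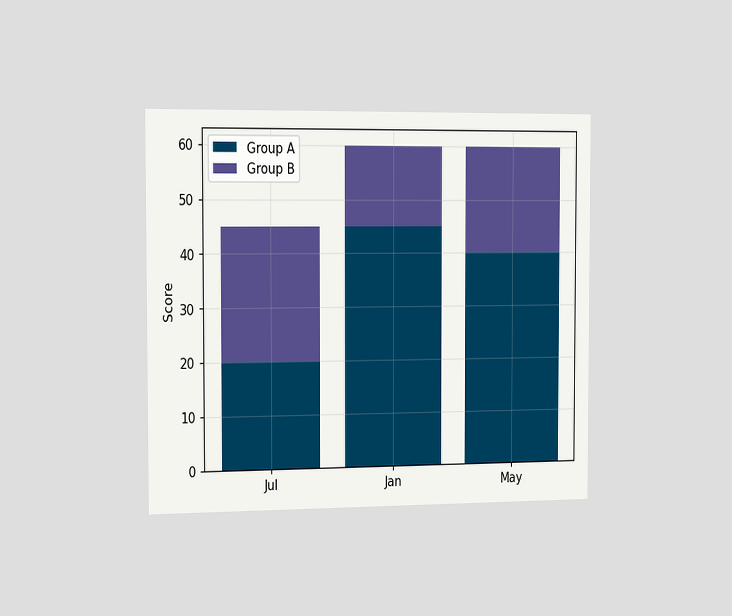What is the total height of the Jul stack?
45

The chart is viewed slightly from the left. The Jul stack's top reaches 45 on the y-axis.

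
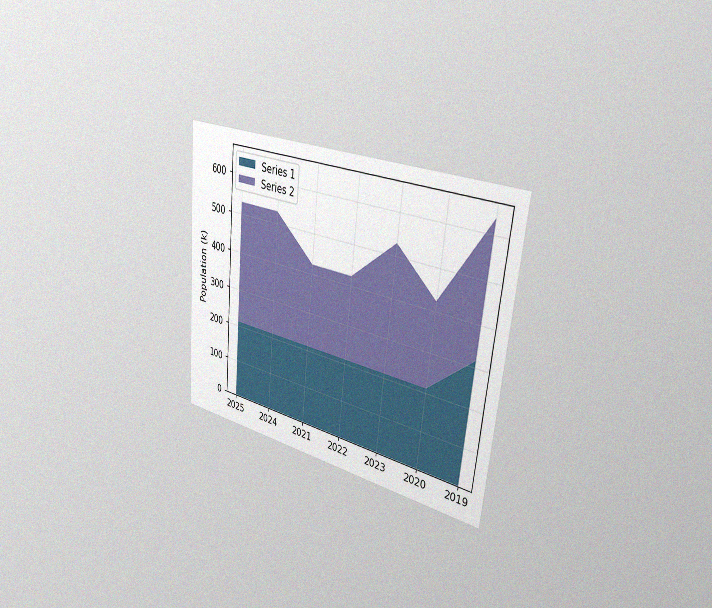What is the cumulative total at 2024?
The chart is tilted about 5° clockwise and viewed slightly from the right, with some photo noise. The stacked total at 2024 reaches 530k.

530k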